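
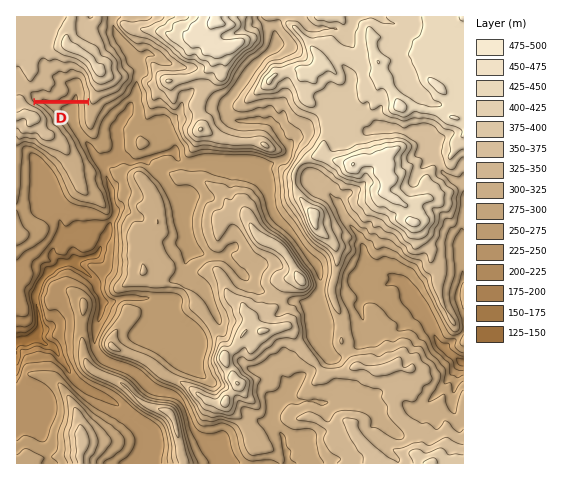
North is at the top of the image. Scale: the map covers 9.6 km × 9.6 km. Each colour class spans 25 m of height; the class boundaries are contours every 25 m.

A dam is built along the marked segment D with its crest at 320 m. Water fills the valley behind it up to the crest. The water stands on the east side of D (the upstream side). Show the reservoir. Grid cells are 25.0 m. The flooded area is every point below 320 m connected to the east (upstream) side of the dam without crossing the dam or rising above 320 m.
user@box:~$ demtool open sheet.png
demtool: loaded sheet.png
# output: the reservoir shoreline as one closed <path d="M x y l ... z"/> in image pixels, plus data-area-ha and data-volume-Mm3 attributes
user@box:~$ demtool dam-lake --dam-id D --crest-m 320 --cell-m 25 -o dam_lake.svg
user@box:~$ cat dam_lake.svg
<path d="M73 71l-5 3-7-1-5 4 2 10-6 8-9-3-8 1-3 3 2 3 54 1 0-10-2-3-2-11-3-3-8-2z" data-area-ha="44" data-volume-Mm3="7.78"/>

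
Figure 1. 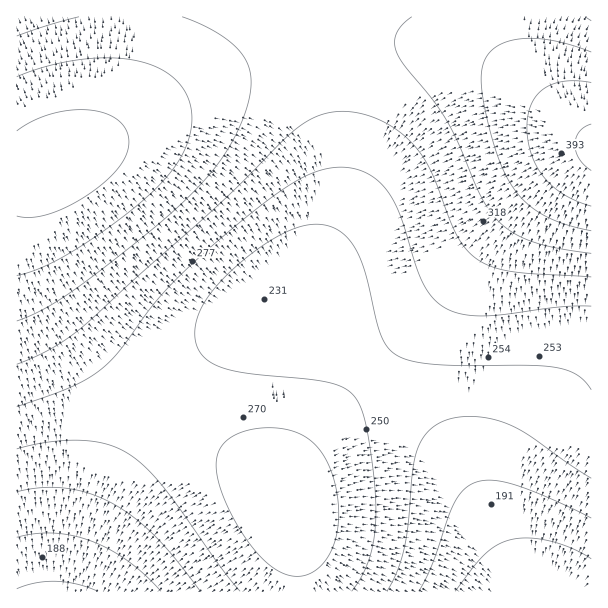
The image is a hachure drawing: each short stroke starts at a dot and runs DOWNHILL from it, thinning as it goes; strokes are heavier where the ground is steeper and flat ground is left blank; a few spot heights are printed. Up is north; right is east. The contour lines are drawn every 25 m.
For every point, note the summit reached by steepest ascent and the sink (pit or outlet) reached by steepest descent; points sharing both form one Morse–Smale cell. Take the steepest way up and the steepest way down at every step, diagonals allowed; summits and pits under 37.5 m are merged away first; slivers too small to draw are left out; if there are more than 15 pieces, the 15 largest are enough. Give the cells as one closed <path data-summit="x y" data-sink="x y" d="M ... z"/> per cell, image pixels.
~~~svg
<path data-summit="591 149" data-sink="537 591" d="M591 16l-279 1 4 39 14 58 7 47 0 33-9 39-10 25-23 41-10 7-7 1-30 15-29 20-16 13-45 47 7 8 17 12 72 46 28 24 4 8 8 25 4 38 1 29 293-1z"/><path data-summit="57 162" data-sink="537 591" d="M311 16l-295 1 0 154 11 1 23-7-12 12-6 14-2 16 1 26 7 27 20 39 26 34 47 49 27 22 16-20 45-42 29-20 30-15 7-1 10-7 12-20 21-46 9-39 0-33-5-32-16-73z"/><path data-summit="57 162" data-sink="54 591" d="M45 168l-29 5 1 419 56-1 9-40 18-50 30-58 27-38-26-23-47-49-26-34-16-32-10-27-2-33 4-21z"/><path data-summit="591 149" data-sink="54 591" d="M159 404l-7 6-22 33-22 42-26 66-9 40 224 1 1-29-3-29-5-21-8-21-28-24-36-22-47-31z"/>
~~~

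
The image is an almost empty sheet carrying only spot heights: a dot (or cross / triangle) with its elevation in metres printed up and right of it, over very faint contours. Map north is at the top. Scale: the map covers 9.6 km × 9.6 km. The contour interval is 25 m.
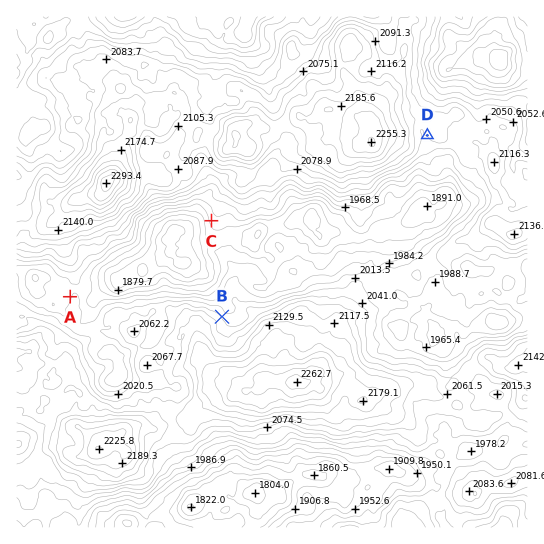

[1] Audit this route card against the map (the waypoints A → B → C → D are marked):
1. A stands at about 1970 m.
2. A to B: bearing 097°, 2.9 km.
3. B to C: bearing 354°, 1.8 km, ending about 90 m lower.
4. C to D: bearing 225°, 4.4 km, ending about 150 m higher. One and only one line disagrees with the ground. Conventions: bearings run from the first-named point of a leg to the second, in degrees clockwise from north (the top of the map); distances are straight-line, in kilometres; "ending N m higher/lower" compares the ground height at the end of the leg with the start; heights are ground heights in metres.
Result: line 4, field bearing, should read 68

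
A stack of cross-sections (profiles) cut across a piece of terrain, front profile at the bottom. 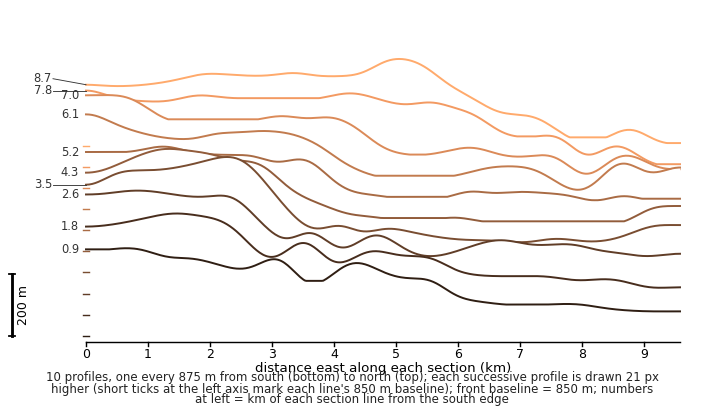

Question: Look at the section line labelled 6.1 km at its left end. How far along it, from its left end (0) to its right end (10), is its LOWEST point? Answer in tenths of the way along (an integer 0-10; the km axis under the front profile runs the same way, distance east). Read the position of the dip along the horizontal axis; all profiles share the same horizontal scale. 8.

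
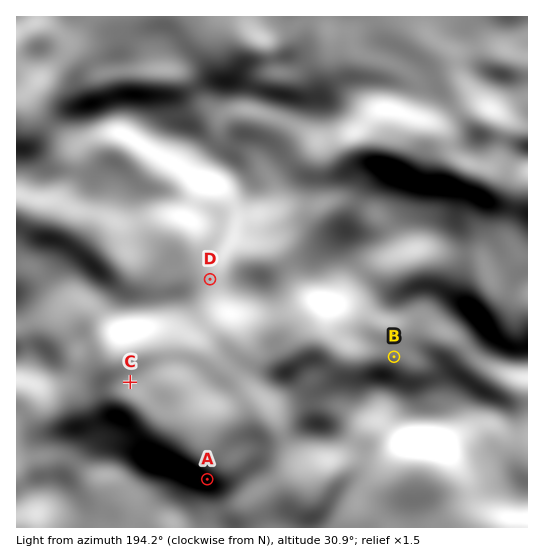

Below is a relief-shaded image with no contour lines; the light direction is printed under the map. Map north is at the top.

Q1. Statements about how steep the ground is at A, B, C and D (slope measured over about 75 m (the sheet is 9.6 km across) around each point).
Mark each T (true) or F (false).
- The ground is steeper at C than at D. F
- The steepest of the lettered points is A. T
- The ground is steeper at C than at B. F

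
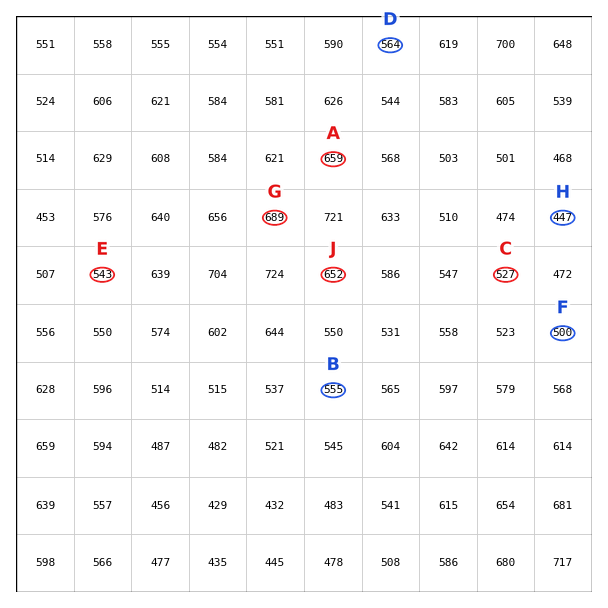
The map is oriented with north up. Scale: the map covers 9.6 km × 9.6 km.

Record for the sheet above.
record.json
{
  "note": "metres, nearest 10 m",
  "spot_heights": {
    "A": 660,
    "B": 550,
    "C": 530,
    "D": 560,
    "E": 540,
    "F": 500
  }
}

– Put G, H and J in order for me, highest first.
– G J H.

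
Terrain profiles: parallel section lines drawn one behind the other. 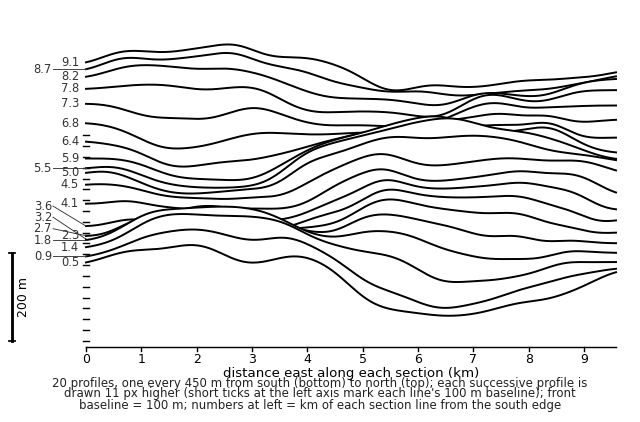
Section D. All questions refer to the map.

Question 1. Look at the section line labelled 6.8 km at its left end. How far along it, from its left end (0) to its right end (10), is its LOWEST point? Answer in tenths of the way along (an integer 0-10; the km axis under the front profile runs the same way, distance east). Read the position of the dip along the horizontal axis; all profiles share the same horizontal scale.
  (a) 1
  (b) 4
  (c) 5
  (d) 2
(d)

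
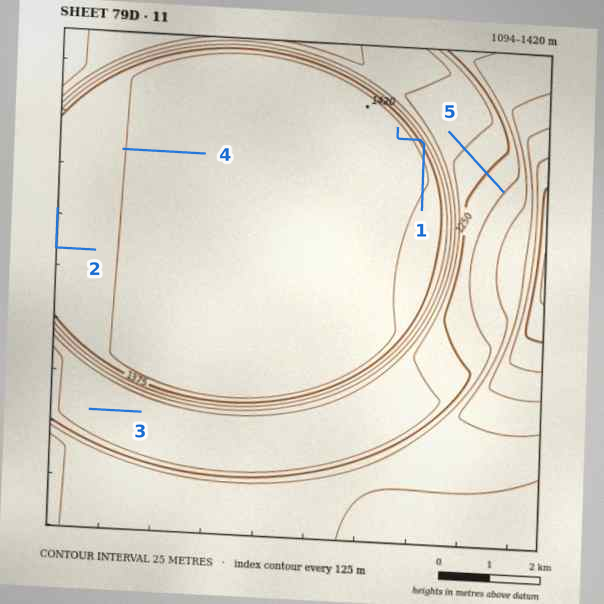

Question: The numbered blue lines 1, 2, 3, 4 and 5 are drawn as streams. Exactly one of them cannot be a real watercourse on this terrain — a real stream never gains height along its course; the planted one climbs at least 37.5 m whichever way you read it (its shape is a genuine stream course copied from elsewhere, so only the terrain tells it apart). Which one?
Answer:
1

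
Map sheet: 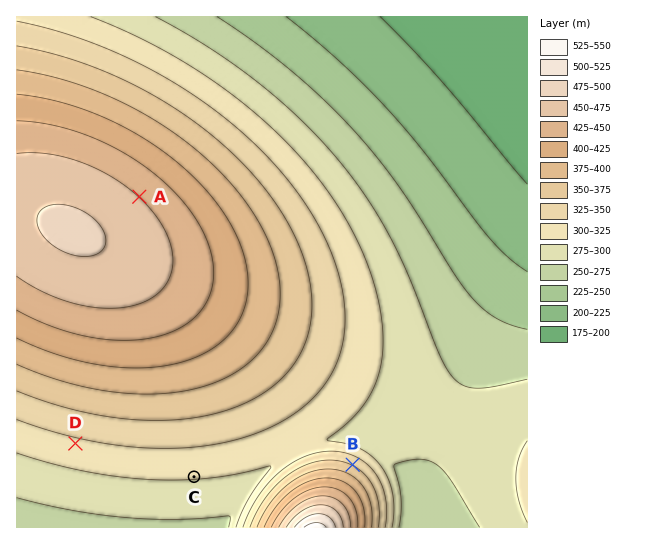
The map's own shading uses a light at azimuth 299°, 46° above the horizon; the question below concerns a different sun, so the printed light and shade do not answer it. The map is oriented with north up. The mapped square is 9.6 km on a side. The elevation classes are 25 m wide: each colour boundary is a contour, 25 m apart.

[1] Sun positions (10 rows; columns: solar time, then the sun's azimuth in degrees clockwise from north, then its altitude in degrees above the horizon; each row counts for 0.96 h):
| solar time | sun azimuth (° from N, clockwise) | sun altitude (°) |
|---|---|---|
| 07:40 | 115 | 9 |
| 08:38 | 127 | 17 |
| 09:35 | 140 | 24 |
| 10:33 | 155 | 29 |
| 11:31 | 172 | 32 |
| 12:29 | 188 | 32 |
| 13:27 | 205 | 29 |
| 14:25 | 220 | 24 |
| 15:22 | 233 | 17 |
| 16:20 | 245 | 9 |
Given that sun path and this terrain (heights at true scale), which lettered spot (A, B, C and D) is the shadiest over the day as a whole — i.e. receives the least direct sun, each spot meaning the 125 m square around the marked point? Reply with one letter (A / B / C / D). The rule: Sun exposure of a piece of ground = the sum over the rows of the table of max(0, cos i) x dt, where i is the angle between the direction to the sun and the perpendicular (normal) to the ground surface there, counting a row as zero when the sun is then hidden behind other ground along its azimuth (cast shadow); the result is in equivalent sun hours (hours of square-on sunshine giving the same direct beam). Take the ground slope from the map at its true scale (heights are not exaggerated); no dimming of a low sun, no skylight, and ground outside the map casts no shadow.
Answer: B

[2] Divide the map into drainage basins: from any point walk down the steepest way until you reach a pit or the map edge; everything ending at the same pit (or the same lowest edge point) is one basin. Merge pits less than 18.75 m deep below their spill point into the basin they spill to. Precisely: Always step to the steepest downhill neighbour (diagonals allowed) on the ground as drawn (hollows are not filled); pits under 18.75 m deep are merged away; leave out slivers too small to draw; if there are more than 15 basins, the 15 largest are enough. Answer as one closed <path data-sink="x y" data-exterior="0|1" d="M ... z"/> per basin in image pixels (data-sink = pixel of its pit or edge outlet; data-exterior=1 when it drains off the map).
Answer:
<path data-sink="527 17" data-exterior="1" d="M527 16l-510 0-1 198 19 2 24 8 231 124 88 44 149 64z"/><path data-sink="17 527" data-exterior="1" d="M27 215l-11 0 0 312 301 1-1-27-15-43-36-64-38-51-46-44-48-35-74-40z"/><path data-sink="409 527" data-exterior="1" d="M131 261l-2 1 2 2 35 23 29 24 36 35 30 39 34 54 14 34 8 30 1 25 210-1-1-71-149-64-111-56z"/>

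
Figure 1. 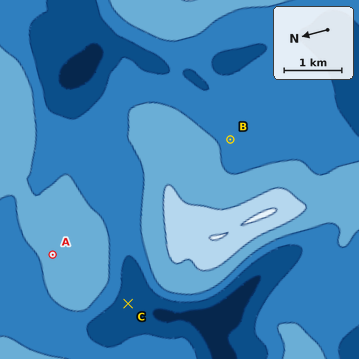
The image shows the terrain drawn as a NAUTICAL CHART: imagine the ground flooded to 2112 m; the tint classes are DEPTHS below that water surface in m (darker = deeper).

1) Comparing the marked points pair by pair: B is higher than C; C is lower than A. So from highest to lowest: A B C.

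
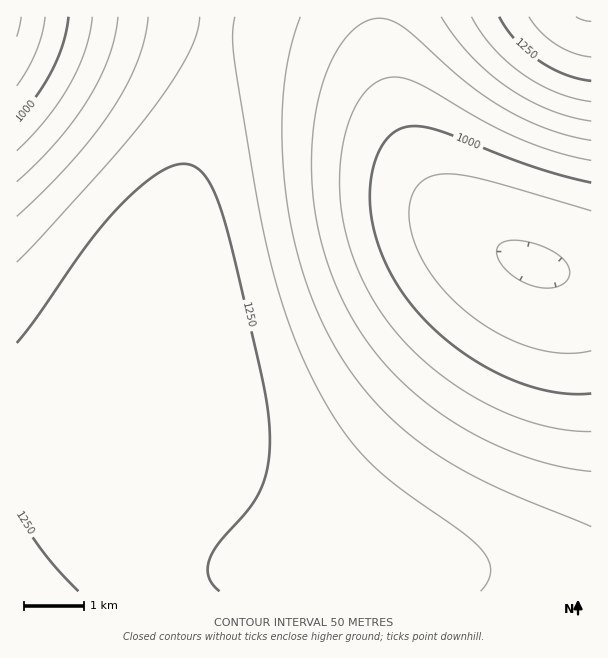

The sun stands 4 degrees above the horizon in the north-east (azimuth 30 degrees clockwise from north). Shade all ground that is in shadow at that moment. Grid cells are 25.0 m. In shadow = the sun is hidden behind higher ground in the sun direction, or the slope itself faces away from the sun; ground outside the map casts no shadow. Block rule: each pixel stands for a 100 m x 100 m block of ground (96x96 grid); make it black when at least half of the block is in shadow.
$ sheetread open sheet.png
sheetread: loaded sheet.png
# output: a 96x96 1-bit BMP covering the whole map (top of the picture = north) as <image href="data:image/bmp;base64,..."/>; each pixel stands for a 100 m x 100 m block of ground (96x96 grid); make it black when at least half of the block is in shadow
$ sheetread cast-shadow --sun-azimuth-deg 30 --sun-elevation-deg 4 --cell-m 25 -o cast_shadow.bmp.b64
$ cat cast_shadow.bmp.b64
<image width="96" height="96" href="data:image/bmp;base64,Qk2+BAAAAAAAAD4AAAAoAAAAYAAAAGAAAAABAAEAAAAAAIAEAAATCwAAEwsAAAIAAAAAAAAA////AAAAAAAAAAAAAAAAAAAAAAAAAAAAAAAAAAAAAAAAAAAAAAAAAAAAAAAAAAAAAAAAAAAAAAAAAAAAAAAAAAAAAAAAAAAAAAAAAAAAAAAAAAAAAAAAAAAAAAAAAAAAAAAAAAAAAAAAAAAAAAAAAAAAAAAAAAAAAAAAAAAAAAAAAAAAAAAAAAAAAAAAAAAAAAAAAAAAAAAAAAAAAAAAAAAAAAAAAAAAAAAAAAAAAAAAAAAAAAAAAAAAAAAAAAAAAAAAAAAAAAAAAAAAAAAAAAAAAAAAAAAAAAAAAAAAAAAAAAAAAAAAAAAAAAAAAAAAAAAAAAAAAAAAAAAAAAAAAAAAAAAAAAAAAAAAAAAAAAAAAAAAAAAAAAAAAAAAAAAAAAAAAAAAAAAAAAAAAAAAAAAAAAAAAAAAAAAAAAAAAAAAAAAAAAAAAAAAAAAAAAAAAAAAAAAAAAAAAAAAAAAAAAAAAAAAAAAAAAAAAAAAAAAAAAAAAAAAAAAAAAAAAAAAAAAAAAAAAAAAAAAAAAAAAAAAAAAAAAAAAAAAAAAAAAAAAAAAAAAAAAAAAAAAAAAAAAAAAAAAAAAAAAAAAAAAAAAAAAAAAAAAAAAAAAAAAAAAAAAAAAAAAAAAAAAAAAAAAAAAAAAAAAAAAAAAAAAAAAAAAAAAAAAAAAAAAAAAAAAAAAAAAAAAAAAAAAAAAAAAAAAAAAAAAAAAAAAAAAAAAAAAAAAAAAAAAAAAAAAAAAAAAAAAAAAAAAAAAAAAAAAAAAAAAAGAAAAAAAAAAAAAAAf4AAAAAAAAAAAAAB/+AAAAAAAAAAAAAD//gAAAAAAAAAAAAH//4AAAAAAAAAAAAH//8AAAAAAAAAAAAP///AAAAAAAAAAAAP///gAAAAAAAAAAAf///4AAAAAAAAAAAf///8AAAAAAAAAAAf///+AAAAAAAAAAA/////AAAAAAAAAAA/////wAAAAAAAAAA/////4AAAAAAAAAB/////8AAAAAAAAAB/////8AAAAAAAAAB/////8AAAAAAAAAB/////8AAAAAAAAAB/////8AAAAAAAAAB/////8AAAAAAAAAB/////8AAAAAAAAAB/////8AAAAAAAAAB/////8AAAAAAAAAB/////8AAAAAAAAAB/////8AAAAAAAAAB/////8AAAAAAAAAB/////8AAAAAAAAAB/////8AAAAAAAAAB/////8AAAAAAAAAB/////8AAAAAAAAAB/////8AAAAAAAAAB/////8AAAAAAAAAB/////8AAAAAAAAAA/////8AAAAAAAAAA/////8AAAAAAAAAA/////8AAAAAAAAAA/////8AAAAAAAAAA/////8AAAAAAAAAAf////8AAAAAAAAAAf////8AAAAAAAAAAf////8AAAAAAAAAAf////8AAAAAAAAAAP////8AAAAAAAAAAP////8AAAAAAAAAAP////8AAAAAAAAAAH////8AAAAAAAAAAH////4AAAAAAAAAAD////gAAAAAAAAAAD////A="/>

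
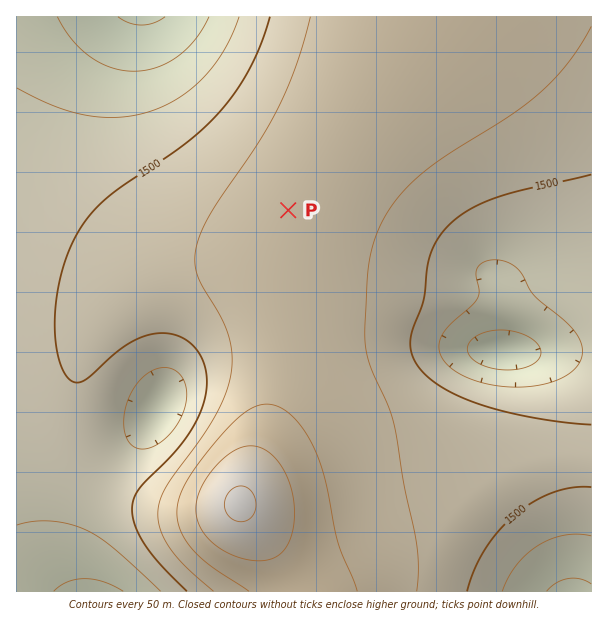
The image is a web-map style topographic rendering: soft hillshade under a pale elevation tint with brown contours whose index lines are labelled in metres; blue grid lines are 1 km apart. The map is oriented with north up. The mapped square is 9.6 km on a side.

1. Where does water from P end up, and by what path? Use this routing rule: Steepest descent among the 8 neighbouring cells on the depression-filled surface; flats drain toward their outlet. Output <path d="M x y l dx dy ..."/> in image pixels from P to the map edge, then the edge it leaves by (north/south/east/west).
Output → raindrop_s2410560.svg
<path d="M288 210l-126-126 0-12-1-1 0-20-2-1 0-11-1-1 0-8-2-1 0-8-1-1 0-3"/>
exit: north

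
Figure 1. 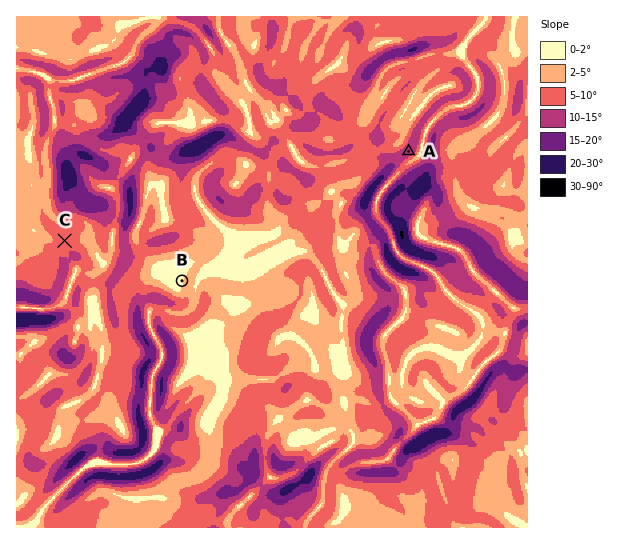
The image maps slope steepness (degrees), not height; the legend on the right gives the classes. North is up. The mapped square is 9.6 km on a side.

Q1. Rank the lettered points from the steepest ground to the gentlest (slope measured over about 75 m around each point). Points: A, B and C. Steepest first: A C B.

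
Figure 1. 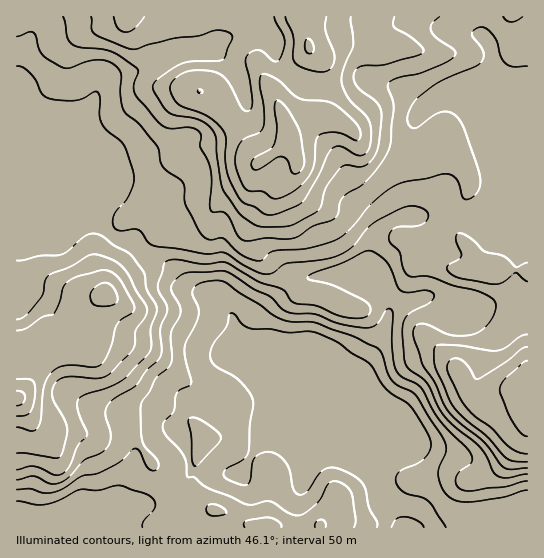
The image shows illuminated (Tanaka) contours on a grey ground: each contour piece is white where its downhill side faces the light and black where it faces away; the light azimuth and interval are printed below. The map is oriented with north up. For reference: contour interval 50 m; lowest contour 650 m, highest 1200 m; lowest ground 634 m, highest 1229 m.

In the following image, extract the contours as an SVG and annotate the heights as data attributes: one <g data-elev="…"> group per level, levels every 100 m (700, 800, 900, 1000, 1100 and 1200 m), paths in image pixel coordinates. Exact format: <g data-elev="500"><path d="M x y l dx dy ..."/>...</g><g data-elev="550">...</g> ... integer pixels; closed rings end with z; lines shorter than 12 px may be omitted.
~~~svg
<g data-elev="700"><path d="M377 527l0-5-8-15-6-22-8-8-16-8-9-1-7 2-5 5-11 16-6 4-4-1-3-4-4-19-4-8-7-7-8-4-9 1-8 5-2 5-2 16-3 5-8 0-10-4-5-3 0-4 2-4 16-9 6-6 2-31 3-18-2-10-9-12-8-7-19-10-5-8 2-12 14-19 4-13 4 0 9 11 8 4 19 0 19 4 18-2 10 2 20 9 14 11 19 11 16 25 25 18 15 23 5 11-1 9-5 8-7 5-15 6-5 4-2 5 1 7 8 8 17 4 7 4 17 26"/></g><g data-elev="800"><path d="M281 527l0-3-4-3-10-4-20 4-3 2 1 4"/><path d="M326 527l-1-5-4-2-5 2-1 5"/><path d="M210 515l13 0 3-2 0-2-6-5-10-2-3 2-1 4z"/><path d="M17 490l13-1 16 4 11-2 8-3 16-11 17-4 17-8 20-17 5 3 9 18 5 2 4-2 1-4-1-4-13-14-2-5-2-11 0-24 1-5 8-11 5-12 14-12 2-5 0-29 8-16 2-6-2-6-7-14-1-5 6-7 8-6 36-2 9 2 23 16 17 7 12 13 8 4 24 1 25 10 28 4 6-1 5-4 9-14 4 1 2 5-1 34 2 14 3 8 5 6 13 6 6 4 18 32 27 28 6 8 0 4-1 4-10 8-4 4-2 6 2 5 5 4 9 1 34-4 22-6"/></g><g data-elev="900"><path d="M17 470l17-4 23 9 5-1 5-4 4-7 7-17 9-11-9-25-1-7 1-4 8-5 21-6 15-7 25-26 4-8 0-20 6-17-2-7-9-14-2-16-10-15-6-5-13-7-16-11-6-1-7 1-17 15-7 4-21 2-24 4"/><path d="M17 66l6 2 7 5 6 8 6 13 7 4 12 2 14 0 8-2 11-6 4 0 2 6-1 16 2 8 5 8 18 15 10 30-1 10-4 10-15 20-1 11 6 5 19-1 4 3 6 9 6 4 52 8 17-2 32 19 7 3 7 0 5-2 13-9 37-4 17-5 12-8 13-16 7-6 28-15 12-3 12 4 3 3 0 4-4 6-9 3-18 1-5 3-3 5 1 7 10 11 2 13 4 8 5 3 19 0 23 8 25 6 15 8 3 7-2 9-6 10-8 6-9 4-20 0-25-11-5 0-4 1-3 4-1 6 9 28 12 19 9 21 6 9 10 11 25 19 18 24 8 3 17-1"/></g><g data-elev="1000"><path d="M17 427l14 4 4-1 3-3 3-8 3-34 5-9 6-7 6-2 8-2 25 2 8-4 8-14 7-24 4-6 12-7 1-6-17-29-8-6-10 0-21 5-9 5-6 6-3 15-6 12-12 3-16 11-9 2"/><path d="M527 347l-5 2-16 13-28 17-3 0-7-13-9-7-8 0-2 3-2 5 2 7 10 23 11 14 21 17 19 20 8 4 9 2"/><path d="M63 17l4 21 6 7 7 2 21 2 10 3 26 17 1 4-4 13 1 8 26 30 9 5 21-1 8 4 2 5-1 10 8 14 3 12 1 12-2 20 1 5 2 2 9 0 4 2 4 5 8 17 4 4 5 1 19-3 19 1 9-1 19-12 18-5 5-4 6-19 7-6 12-6 6-6 13-15 9-15 2-9 3-34-1-7-5-13 0-4 9-5 22-5 19-7 11-5 6-6-1-5-17-12-6-7 0-6 8-8"/><path d="M503 17l4 4 4 1 6-1 6-4"/></g><g data-elev="1100"><path d="M17 406l6-3 2-6-2-4-6-2"/><path d="M114 17l4 11 8 4 8-3 10-12"/><path d="M274 17l10 20 0 12-4 9-3 4-4-1-10-9-4-2-6 1-7 6 0 6 4 16 2 20 0 7-2 4-4 1-4-2-15-28-5-6-8-3-16-2-12 2-12 7-4 8 2 8 6 9 29 12 15 13 4 9-1 20 2 13 10 23 6 9 12 4 10 7 5 1 8-2 16-6 9-6 16-26 9-21 5-6 8-2 18 10 6-2 4-5 2-15-2-12-4-8-16-15-7-17 2-13 9-23-2-29"/></g><g data-elev="1200"><path d="M292 173l3 1 4-2 5-7-3-30-4-9-9-16-6-7-5-3-2 6 2 21-2 16-5 6-16 9-2 4-1 4 3 4 4 0 19-12 5-1 6 4z"/><path d="M307 53l4 0 3-3-1-7-4-4-3 1-1 5z"/></g>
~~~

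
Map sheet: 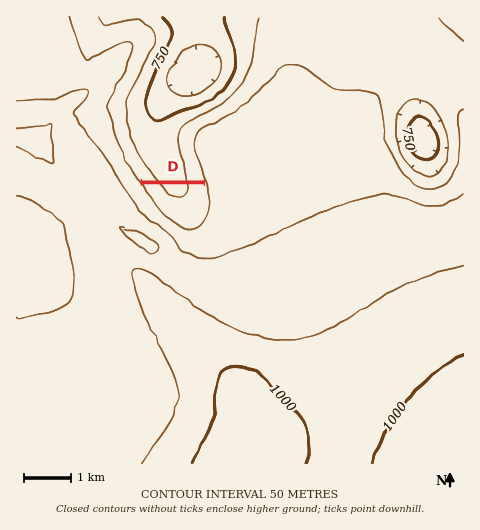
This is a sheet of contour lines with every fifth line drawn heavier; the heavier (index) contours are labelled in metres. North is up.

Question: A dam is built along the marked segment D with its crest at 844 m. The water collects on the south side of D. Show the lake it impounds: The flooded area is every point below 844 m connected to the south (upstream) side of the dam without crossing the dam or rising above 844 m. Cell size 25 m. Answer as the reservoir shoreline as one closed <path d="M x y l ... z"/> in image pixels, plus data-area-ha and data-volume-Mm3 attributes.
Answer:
<path d="M203 184l-59 1 14 21 11 12 12 7 11 1 8-5 5-8 1-21-1-6-2-2z" data-area-ha="85" data-volume-Mm3="20.58"/>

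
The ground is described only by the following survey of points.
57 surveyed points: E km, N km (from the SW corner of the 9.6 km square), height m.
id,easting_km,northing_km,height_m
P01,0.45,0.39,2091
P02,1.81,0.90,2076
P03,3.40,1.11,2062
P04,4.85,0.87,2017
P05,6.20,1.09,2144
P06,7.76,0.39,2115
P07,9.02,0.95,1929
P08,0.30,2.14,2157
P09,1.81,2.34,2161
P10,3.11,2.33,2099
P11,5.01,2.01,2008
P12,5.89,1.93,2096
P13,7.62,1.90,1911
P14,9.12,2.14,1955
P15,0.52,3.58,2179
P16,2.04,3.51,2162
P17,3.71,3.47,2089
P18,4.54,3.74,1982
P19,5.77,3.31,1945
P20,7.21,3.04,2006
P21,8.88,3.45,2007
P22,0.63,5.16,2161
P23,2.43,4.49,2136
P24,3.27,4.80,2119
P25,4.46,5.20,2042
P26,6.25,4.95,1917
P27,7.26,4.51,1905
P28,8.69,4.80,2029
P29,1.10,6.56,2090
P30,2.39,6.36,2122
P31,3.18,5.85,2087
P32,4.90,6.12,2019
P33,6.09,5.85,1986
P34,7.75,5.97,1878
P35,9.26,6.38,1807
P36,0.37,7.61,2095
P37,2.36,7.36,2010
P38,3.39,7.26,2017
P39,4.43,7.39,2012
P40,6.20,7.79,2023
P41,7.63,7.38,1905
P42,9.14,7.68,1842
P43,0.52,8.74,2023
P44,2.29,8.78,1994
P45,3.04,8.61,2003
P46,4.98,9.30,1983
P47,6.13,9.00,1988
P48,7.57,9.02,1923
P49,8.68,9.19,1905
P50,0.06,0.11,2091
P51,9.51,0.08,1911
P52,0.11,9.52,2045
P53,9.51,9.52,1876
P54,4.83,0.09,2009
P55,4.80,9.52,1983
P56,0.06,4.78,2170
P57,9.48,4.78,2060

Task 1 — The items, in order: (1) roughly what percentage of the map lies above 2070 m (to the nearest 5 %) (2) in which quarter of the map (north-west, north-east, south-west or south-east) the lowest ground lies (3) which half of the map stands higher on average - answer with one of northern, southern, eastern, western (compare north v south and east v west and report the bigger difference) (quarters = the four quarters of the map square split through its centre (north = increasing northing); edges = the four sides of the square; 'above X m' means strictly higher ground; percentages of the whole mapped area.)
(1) About 35 % of the map lies above 2070 m.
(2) The lowest point lies in the north-east quarter of the map.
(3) Taken as a whole, the western half is higher than the eastern.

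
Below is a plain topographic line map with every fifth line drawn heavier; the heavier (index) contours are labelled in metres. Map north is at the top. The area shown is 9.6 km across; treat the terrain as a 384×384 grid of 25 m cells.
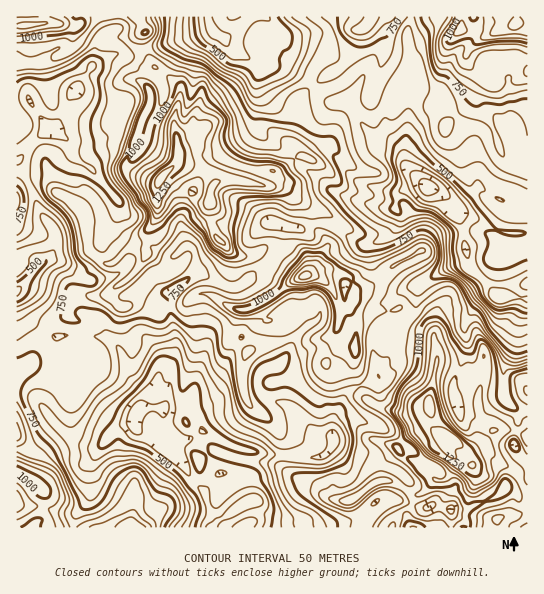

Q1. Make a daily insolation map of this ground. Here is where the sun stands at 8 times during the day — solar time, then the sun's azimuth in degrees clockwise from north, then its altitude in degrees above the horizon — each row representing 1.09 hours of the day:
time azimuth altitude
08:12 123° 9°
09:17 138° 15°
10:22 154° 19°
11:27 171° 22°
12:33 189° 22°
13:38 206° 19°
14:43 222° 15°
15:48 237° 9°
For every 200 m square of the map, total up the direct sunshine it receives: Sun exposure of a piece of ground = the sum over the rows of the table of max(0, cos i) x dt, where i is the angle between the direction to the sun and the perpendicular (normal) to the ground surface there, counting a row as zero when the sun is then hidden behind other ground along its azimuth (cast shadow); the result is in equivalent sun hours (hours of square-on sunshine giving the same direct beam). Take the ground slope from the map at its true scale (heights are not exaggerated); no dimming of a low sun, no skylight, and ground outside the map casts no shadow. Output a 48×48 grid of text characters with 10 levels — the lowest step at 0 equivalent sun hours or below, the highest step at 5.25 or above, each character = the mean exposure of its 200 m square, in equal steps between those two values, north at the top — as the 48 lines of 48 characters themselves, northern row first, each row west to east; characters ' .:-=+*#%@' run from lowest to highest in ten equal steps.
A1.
..:-::=*%%#*:-+=--:-=-.:=*#***=::+***++-:::-==++
@@@@@%##+-==++=-::.::.:::-+==+**###*+++-:++==*+*
@%%%#*#++*#@#=.     .::--:----+%%%*+-++=#@#@@@@@
+**=+%%%*=+=:        ::--:::--=*#*++==+*%+*#**+*
*#*%@#++=:::-.        :-::::--=+*++++=+#%**++++=
@@@###+-::..-=.      ...  .:-=+*+=++=++%%%#==+++
*#*++=++=+**..-. ....:    .-+***-=+====*####*+*%
-++=-:-==+=+-.:: :.::: ..:-=+++=-++=+=-=+**#@%%%
::++-::----:-..: . .::  :-==--:-++++++=--+**#%#*
-:+#+=----:--::....:-:   .--:.:=+++***+--+**++++
+========---:--.--+*=:..  .:..:-=++***+==+**+=-=
*=  :====-----=--++=:   .....:---=+**+***++++==+
*-..:-===---::=--+=:     ...:==---=++*###*+++=+*
=---:-++=:.  .:+=-:.     .==::=-:.:=+##%#*****=-
:==-...-++-.  +#*=.    ::.:+#=-*=----+#%#****##+
:=-...  +%#+-+%##+-++=:.-=--+#+=*##+:::-**++*##%
:=*=. :::*@#*##*--=#%@@@@*=---++--=-..  :=+-=+++
+=#@#=-:::*%#*#%*=+-=#@@@%#=:.::--:.    .-++=--=
*=+%%*=--:-+*@%%*%%*+***#%%#*-..        ..-++===
+=:+#*==-:..+%*#%#=+++-::-++-=-.         ..:+#%%
#*=-++===::=#*##%%=.--.       :=-.     :---=----
%#*+=+=--:-=+##++#@#-. :::   :::.     .-=-:::::-
=+*=+##-.-*+**=-=*@@%=+=:..  ..     :+#+-:..-==+
=+:..=*%#*-+%+:=++*%%%*=:.  ::    :+%%%+...:=+++
#-::.:=+=:=#++#*:.=++=-:::+#+-+-::+###=    .-==:
=----:  :*#=+*+.    .   :@@@@*-:-=++-..  ..::---
 ..:=+**#=-=+-::+#+    -%%#*##==++=:  . :-:.   :
 ..-=+*%%#*#+=+###%%++%%*+++=+=++=---:..-=:     
:--=++==*%@%%##%###*%@#+=+==-=++====-.  :- .. . 
:-=******#**%%%%#**=*###**+:.-*====---:::.. .   
::-=-:::-**=*%%#**++=:=*##++++=------==-:       
:--====--=++*%#***+#+=*##*+=-=++--=--==--: ::   
-====+++==+*#**+#***++##+=+===+*=-=---==+-.-=.  
=++====+++*#*==+****+++::=+**++#+-=-..-++---=:. 
+**+=-=*####*==+*+**+===+++*%###=.... .==---+-=-
=+++-=+###%#++=+++++*+-+##**%@#+: .:: .--:--=-=+
:-=++*****#*=====+==**-:-=*#*#*#%+::=-=-:.:-:.:+
::-=+**++++-::::-+++*%#=-=+###*+*#%#**+=: .-...:
-:::=++++-:.:--+++*##%@#+==+#*#+..:*#*+:   .:::.
+-..:-=-:.  :--==:-*%%%%*+=---++=:  #%*=-. .-##=
=:.:::-:     .:-.--.-+*###++-.:-+**=-#%#+*::--.+
   .:-:.      ..--+*=-::..     ---+%*:%@@+-:=-:-
:   :....   .  .:+++**#*=.     :-::=##:=%@#+-#+-
#=:::...:::::. .:+-:-=++++=:......=-:**=#%%%%##=
#*+=-...:---:  ..--=*#%#**+=:.  -@@@+:#@#*@@#:-=
+*#**-  ::-=-.:-:-=*#+-+*#%%%#+#%+-:-#*+###=  .:
..:=+:  .. ::-**++**-:--=*#%%@@@+:....   --.  :-
.-=-:.  ..:..+##***-+*=-==+++*+==:-+:  :..==++##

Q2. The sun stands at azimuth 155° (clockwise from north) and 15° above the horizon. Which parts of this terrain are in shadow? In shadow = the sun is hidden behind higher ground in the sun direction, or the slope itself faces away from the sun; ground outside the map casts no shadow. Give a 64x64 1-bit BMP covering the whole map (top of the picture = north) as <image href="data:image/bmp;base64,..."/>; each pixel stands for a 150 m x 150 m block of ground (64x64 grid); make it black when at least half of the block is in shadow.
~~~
<image width="64" height="64" href="data:image/bmp;base64,Qk0+AgAAAAAAAD4AAAAoAAAAQAAAAEAAAAABAAEAAAAAAAACAAATCwAAEwsAAAIAAAAAAAAA////AAAAAACB6QACAAzjAOH+ABAADvsw4fwADwAP+3yA+AACAAeAfAD8IAAD4AAcAPwwAAHwQAAA/jAAB/4AAHj/MAB//AAA8P/gA//wAADgf8AP/+BAAgB/hAAH4QCAAD8AAAPfAcAAPgAAAZ4DgQAYAAAAHAeBAAAAAAABgwYAAAAAAAPABAAAAAAAB/AAAAAAAAAf8AAAAAAAAAfwAAAAAAAAB/AHAAAAAAAH8AcAAAAADAfwxwAAAAAAB/DvAAAACAAD8f8AAAAADgPx/wAAAAAPAfndgAAAAAcAeN3wAAAIAgBw//gAGD4AAXh++GAe/4AA/Hz/+A//wAD/8H58Bw/wAF/gPwYAA/jsD8AeAAAA//8GgAgAAAD+f8AAAQAABv4/8AAAAAAD/w/wAAAHAAH+D/AAAAeAAfAP/sAAB4ABwB/8AAAGAAAAH/gAAAADAAAH+AAPAAMAAAfwABzAwQMAAeAAAAPgPAAAgAAAG/B/wAAAAAAf8B/EAAAAIB/wH4AAAAA4H/AfAAAAABAf8A9wAAAAAA/0D+AAAAAAD/WPwAAAAABPd4+AAAAAAE/2BwAAAAAAB34H4AAAAAAA/wfwAAAAAD//9/AAAAAAPx/78AAAAAAGf/D4AAAAAAB/4DgAAAAAAD/gEAAYAAAAH4AAABwAAAEPAAAAHgL8AAAAAGAPQA=="/>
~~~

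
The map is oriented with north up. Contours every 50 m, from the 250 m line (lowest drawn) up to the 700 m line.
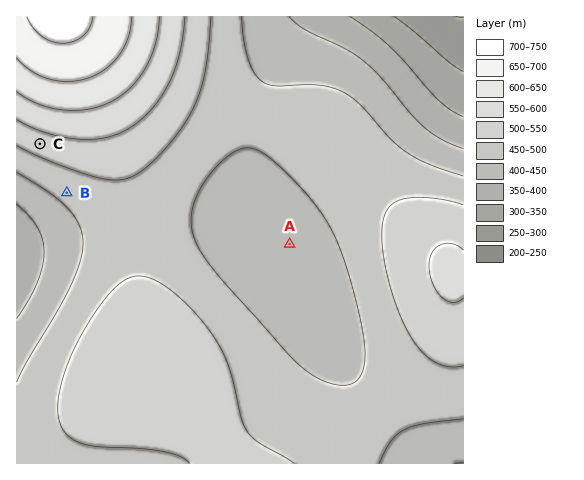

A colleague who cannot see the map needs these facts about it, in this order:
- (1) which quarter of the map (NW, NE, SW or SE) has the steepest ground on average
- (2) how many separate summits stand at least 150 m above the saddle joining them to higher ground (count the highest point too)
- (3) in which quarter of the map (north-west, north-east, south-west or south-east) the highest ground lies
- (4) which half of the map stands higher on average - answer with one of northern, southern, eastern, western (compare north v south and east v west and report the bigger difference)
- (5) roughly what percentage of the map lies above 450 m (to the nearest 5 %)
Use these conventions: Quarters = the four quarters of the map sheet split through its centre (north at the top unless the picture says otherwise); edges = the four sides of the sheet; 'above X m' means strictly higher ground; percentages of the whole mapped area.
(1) Slopes are steepest in the north-west quarter.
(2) There is 1 summit with 150 m or more of prominence.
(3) The highest ground is in the north-west quarter.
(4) On average the western half of the map is the higher ground.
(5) Roughly 70 % of the ground is higher than 450 m.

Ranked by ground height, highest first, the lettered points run C B A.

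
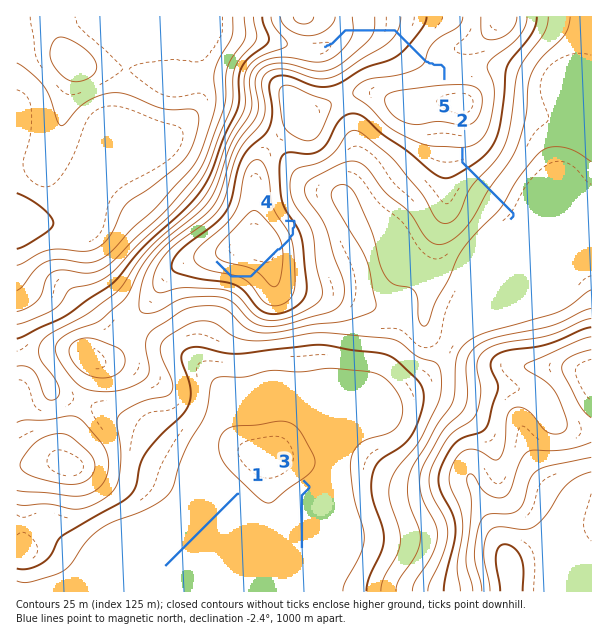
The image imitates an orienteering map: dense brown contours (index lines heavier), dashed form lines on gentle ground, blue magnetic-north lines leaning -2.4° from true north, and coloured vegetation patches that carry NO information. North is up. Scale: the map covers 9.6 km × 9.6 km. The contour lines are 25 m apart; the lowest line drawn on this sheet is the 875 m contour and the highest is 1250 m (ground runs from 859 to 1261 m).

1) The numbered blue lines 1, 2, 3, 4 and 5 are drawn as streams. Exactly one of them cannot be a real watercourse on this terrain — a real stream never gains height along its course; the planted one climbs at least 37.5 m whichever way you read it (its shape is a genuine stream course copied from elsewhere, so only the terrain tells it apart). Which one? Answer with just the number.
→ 4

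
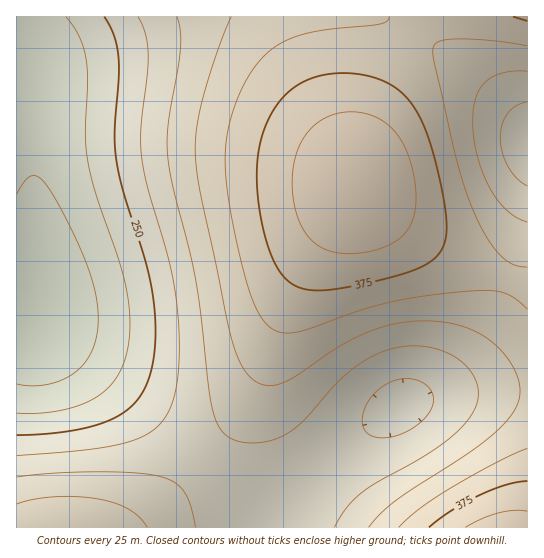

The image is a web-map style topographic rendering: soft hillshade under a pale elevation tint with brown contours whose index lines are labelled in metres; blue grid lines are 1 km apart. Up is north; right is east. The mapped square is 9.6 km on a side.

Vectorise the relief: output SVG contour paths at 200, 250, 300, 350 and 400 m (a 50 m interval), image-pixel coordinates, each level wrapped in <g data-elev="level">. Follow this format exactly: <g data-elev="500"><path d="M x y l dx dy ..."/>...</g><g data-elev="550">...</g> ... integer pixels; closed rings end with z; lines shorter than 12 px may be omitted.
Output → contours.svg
<g data-elev="200"><path d="M17 194l8-13 8-5 8 3 9 11 20 37 17 38 8 28 3 25-1 16-4 15-7 12-10 10-13 8-14 5-16 2-16-2"/></g><g data-elev="250"><path d="M104 17l10 18 4 22 1 21-4 56 2 32 7 29 22 68 7 35 3 36-4 32-5 17-8 15-10 11-15 9-17 7-23 5-28 4-29 1"/></g><g data-elev="300"><path d="M195 527l-4-21-6-13-10-10-13-6-24-4-39-1-45 1-37 4"/><path d="M527 186l-10-8-8-11-7-14-2-15 2-13 5-11 9-8 11-4"/><path d="M177 17l3 13 1 17-13 78-1 17 1 17 5 27 23 95 15 123 5 17 6 10 11 8 14 4 19-1 16-6 20-14 33-37 18-16 22-14 23-8 25-1 24 7 11 6 8 7 6 8 5 9 1 12-2 11-6 11-10 12-13 12-17 11-53 30-15 10-15 15-13 20"/></g><g data-elev="350"><path d="M527 448l-32 15-48 27-28 19-20 18"/><path d="M527 267l-14-3-12-8-14-18-12-24-10-25-9-30-23-108 1-5 3-3 6-3 10-1 36 1 38 6"/><path d="M389 17l-2 4-6 3-63 7-19 4-14 6-14 9-10 10-11 14-9 17-8 21-5 21-3 20 1 21 4 32 8 41 9 38 9 22 7 12 7 8 8 5 9 1 19-3 49-18 31-9 29-6 40-5 28-2 18 2 13 6 13 11"/></g><g data-elev="400"><path d="M527 511l-13-1-16 3-16 6-17 8"/><path d="M337 253l13 1 15-2 14-3 12-5 10-7 6-7 5-8 3-11 1-16-2-17-4-18-7-16-8-12-9-9-11-6-13-4-12-1-12 1-11 4-10 6-8 8-7 10-5 10-3 14-2 14 1 16 3 16 5 14 6 10 8 9 10 5z"/></g>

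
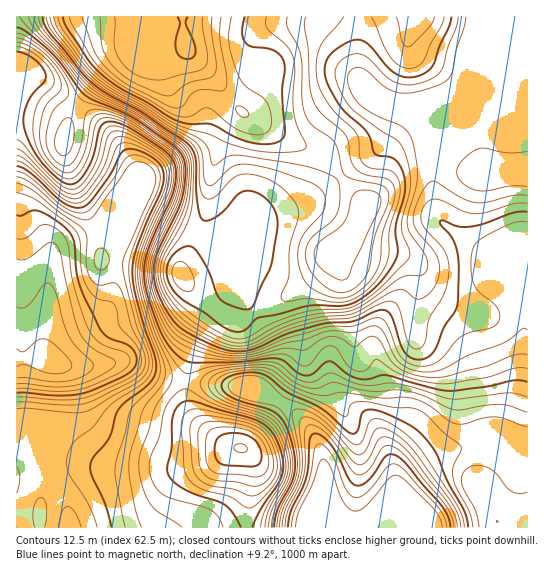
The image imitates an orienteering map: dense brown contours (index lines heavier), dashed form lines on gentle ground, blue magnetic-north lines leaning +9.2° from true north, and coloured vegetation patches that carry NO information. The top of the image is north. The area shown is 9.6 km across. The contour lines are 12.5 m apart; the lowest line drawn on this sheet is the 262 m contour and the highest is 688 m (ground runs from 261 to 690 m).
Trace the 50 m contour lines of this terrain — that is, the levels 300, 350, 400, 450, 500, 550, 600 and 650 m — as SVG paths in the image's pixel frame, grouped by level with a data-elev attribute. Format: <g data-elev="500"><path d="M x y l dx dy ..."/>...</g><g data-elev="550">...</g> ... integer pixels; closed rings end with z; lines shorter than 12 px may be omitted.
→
<g data-elev="300"><path d="M291 527l3-16 15-32 6-30 2-4 2-1 6 2 6 8 14 33 6 9 6 2 6-3 10-9 14-19 4-3 6 0 8 6 33 37 7 11 2 9"/><path d="M17 239l9-1 13-12 4-1 10 2 9 6 6 10 5 40 16 47 10 12 8 5 18 5 4 4 1 5-3 6-7 6-26 12-13 4-23 2-41-3"/></g><g data-elev="350"><path d="M58 527l4-15 3-4 2-1 4 1 4 5 6 14"/><path d="M279 527l4-17 13-25 3-14 0-20-7-37 2-4 4-1 12 3 12 7 11 10 17 21 7 4 4 1 4-3 8-19 5-5 8 1 12 7 16 15 36 49 8 14 3 13"/><path d="M17 466l3 12-3 15"/><path d="M99 270l6-1 4-8-2-8-6-5-4 2-3 8 1 8z"/><path d="M17 177l14 6 34 28 12 7 9 2 4-1 4-4 32-46 6-6 7-1 9 3 6 6 2 8-3 12-28 63-2 9 1 14 12 45 12 35 1 9-3 8-12 10-40 24-9 4-12 1-43-5-13 1"/></g><g data-elev="400"><path d="M268 527l4-18 14-24 4-11 0-13-3-18-8-16-9-9-11-5-33-11-14-9-3-6 0-5 3-5 7-4 23-5 23 0 9 3 21 16 20 8 11 1 16-4 40 6 27 0 17 6 21 16 8 4 8 0 20-6 12-1 10 2 22 8"/><path d="M527 492l-8 2-8-3-5-4-11-14-8-6-10-2-10 3-5 7 0 8 3 8 10 19 4 17"/><path d="M17 155l10 6 34 32 12 6 9-3 9-10 13-20 8-24 6-5 12 2 21 11 11 8 6 9 1 10-2 12-23 53-6 25 0 14 3 16 10 33 12 31 2 12-3 12-15 18-5 8-13 47 0 12 2 15 4 24 6 18"/></g><g data-elev="450"><path d="M246 507l5 1 7-5 15-16 6-10 1-8 0-10-8-21-9-11-13-6-48-12-8 0-5 1-6 7-2 9 3 40 3 11 5 6 7 5 31 9z"/><path d="M17 47l10 3 11 7 10 9 6 11 0 5-1 4-12 12-4 8-3 12-1 13 2 12 6 12 8 11 10 9 6 3 5 1 5-2 4-4 10-18 7-30 3-5 6-2 12 1 16 8 32 22 10 10 3 14-2 17-5 13-20 46-4 13-1 12 3 20 13 33 8 14 11 9 17 6 29 4 18-1 29-5 9 0 6 2 10 8 6 2 6-3 12-15 8-2 7 4 10 16 7 5 6 1 5-2 8-10 3-1 17 12 11 5 17 5 19 3 45-6 29-10 12 1"/></g><g data-elev="500"><path d="M240 466l14 0 6-3 2-8-4-11-6-6-9-4-13-1-9 3-4 3-2 6 0 8 2 7 6 5z"/><path d="M17 27l10 5 24 21 11 12 17 24 7 7 49 23 37 26 9 9 3 7 1 8-2 25-5 16-22 47-2 12 1 13 8 23 14 19 14 11 28 13 16 3 15-1 44-18 31-9 28-2 22-10 8-1 5 1 3 5 10 29 5 9 9 5 11-1 5-4 5-5 7-20 12-18 3-9 1-35-2-16-4-12-12-14-1-4 5 0 13 5 11 1 14-3 30-11 14-1"/></g><g data-elev="550"><path d="M38 17l3 8 5 8 44 51 16 11 37 20 38 26 8 9 3 7 2 9-2 43-8 21-19 31-2 9 1 11 9 16 14 14 33 22 11 5 8 1 10-2 22-13 30-11 16-3 28-1 10-3 23-16 30-31 2-8-7-16-2-8 1-9 7-23 2-12-2-14-4-17-8-12-19-11-29-23-11-21-3-8 0-7 3-6 5-5 8-4 7-1 9 3 19 19 11 7 14 2 18-5 8-5 5-6 6-22 9-21 1-9"/></g><g data-elev="600"><path d="M54 17l1 6 5 8 24 34 10 10 22 16 29 16 26 18 30 15 6 7 6 18 2 0 14-9 13-1 64 11 17 6 13 6 2 4 2 9 0 12-3 10-6 9-21 17-4 8-1 10 5 13 11 13 13 8 12 1 12-7 10-12 6-35 13-33 2-11-3-5-4-4-27-5-10-5-3-4-4-21-4-8-5-6-15-9-7-8-5-18-1-46-4-10-10-18 0-10"/></g><g data-elev="650"><path d="M242 117l5 0 1-4-5-6-6-1-1 5z"/><path d="M82 17l13 36 13 17 22 16 37 20 10 2 6-2 7-11 7-4 8-2 16 2 4-2 2-14-7-38 1-20"/></g>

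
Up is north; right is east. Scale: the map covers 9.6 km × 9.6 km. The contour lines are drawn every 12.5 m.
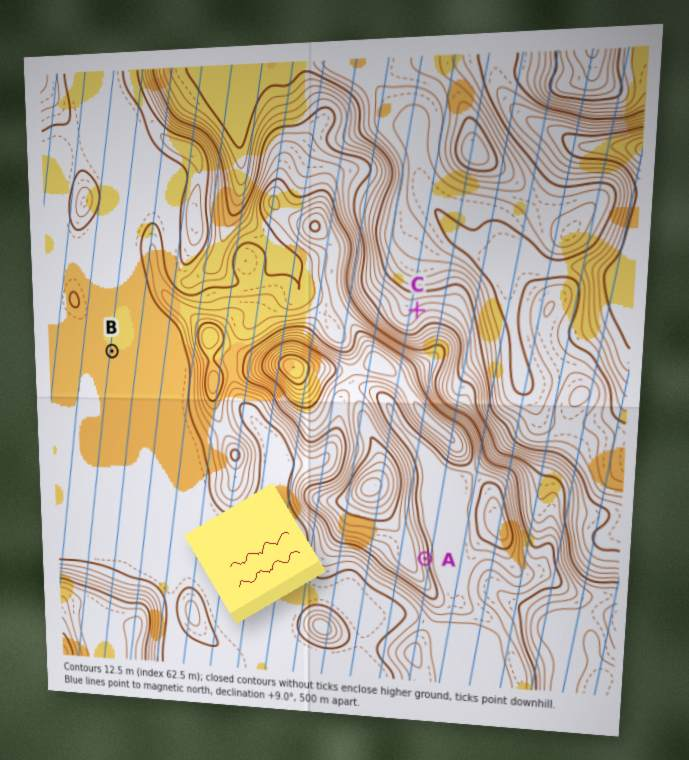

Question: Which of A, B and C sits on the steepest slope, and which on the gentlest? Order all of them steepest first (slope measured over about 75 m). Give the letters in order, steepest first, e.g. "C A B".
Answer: A C B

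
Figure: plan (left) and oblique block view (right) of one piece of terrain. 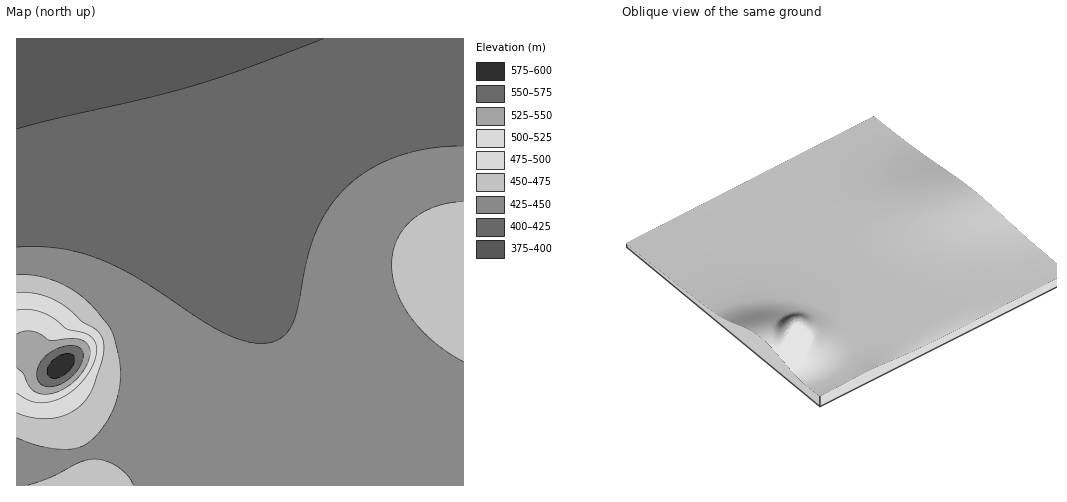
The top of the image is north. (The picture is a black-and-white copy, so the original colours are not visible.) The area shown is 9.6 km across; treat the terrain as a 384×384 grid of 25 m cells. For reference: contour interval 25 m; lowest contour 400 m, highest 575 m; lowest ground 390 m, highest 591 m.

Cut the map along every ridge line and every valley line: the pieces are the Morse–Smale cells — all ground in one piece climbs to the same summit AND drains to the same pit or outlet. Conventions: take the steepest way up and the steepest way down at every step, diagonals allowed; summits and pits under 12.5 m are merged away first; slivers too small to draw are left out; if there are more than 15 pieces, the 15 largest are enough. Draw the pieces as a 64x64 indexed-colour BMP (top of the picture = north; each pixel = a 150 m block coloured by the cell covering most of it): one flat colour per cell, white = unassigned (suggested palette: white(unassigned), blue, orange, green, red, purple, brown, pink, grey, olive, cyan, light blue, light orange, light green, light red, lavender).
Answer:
<image width="64" height="64" href="data:image/bmp;base64,Qk12CAAAAAAAAHYAAAAoAAAAQAAAAEAAAAABAAQAAAAAAAAIAAATCwAAEwsAABAAAAAAAAAA////ALR3HwAOf/8ALKAsACgn1gC9Z5QAS1aMAMJ34wB/f38AIr28AM++FwDox64AeLv/AIrfmACWmP8A1bDFABERERERERERERERERERERERERESIiIiIiIiIiIiIiIiERERERERERERERERERERERERERIiIiIiIiIiIiIiIiIREREREREREREREREREREREREREiIiIiIiIiIiIiIiIhERERERERERERERERERERERERESIiIiIiIiIiIiIiIiERERERERERERERERERERERERERIiIiIiIiIiIiIiIiIRERERERERERERERERERERERERESIiIiIiIiIiIiIiIhERERERERERERERERERERERERERIiIiIiIiIiIiIiIiEREREREREREREREREREREREREREiIiIiIiIiIiIiIiIRERERERERERERERERERERERERESIiIiIiIiIiIiIiIhERERERERERERERERERERERERERIiIiIiIiIiIiIiIiEREREREREREREREREREREREREREiIiIiIiIiIiIiIiIRERERERERERERERERERERERERESIiIiIiIiIiIiIiIhERERERERERERERERERERERERERIiIiIiIiIiIiIiIiEREREREREREREREREREREREREREiIiIiIiIiIiIiIiIREREREREREREREREREREREREREiIiIiIiIiIiIiIiIhERERERERERERERERERERERERESIiIiIiIiIiIiIiIiERERERERERERERERERERERERERIiIiIiIiIiIiIiIiIREREREREREREREREREREREREREiIiIiIiIiIiIiIiIhEREREREREREREREREREREREREiIiIiIiIiIiIiIiIiERERERERERERERERERERERERESIiIiIiIiIiIiIiIiIRERERERERERERERERERERERESIiIiIiIiIiIiIiIiIhERERERERERERERERERERERERIiIiIiIiIiIiIiIiIiERERERERERERERERERERERERIiIiIiIiIiIiIiIiIiIREREREREREREREREREREREREiIiIiIiIiIiIiIiIiIhERERERERERERERERERERERESIiIiIiIiIiIiIiIiIiERERERERERERERERERERERESIiIiIiIiIiIiIiIiIiIRERERERERERERERERERERERIiIiIiIiIiIiIiIiIiIhERERERERERERERERERERERIiIiIiIiIiIiIiIiIiIiEREREREREREREREREREREREiIiIiIiIiIiIiIiIiIiIREREREREREREREREREREREiIiIiIiIiIiIiIiIiIiIhERERERERERERERERERERESIiIiIiIiIiIiIiIiIiIiERERERERERERERERERERERIiIiIiIiIiIiIiIiIiIiIRERERERERERERERERERERIiIiIiIiIiIiIiIiIiIiIhEREREREREREREREREREREiIiIiIiIiIiIiIiIiIiIiEREREREREREREREREREREiIiIiIiIiIiIiIiIiIiIiIRERERERERERERERERERESIiIiIiIiIiIiIiIiIiIiIhERERERERERERERERERERIiIiIiIiIiIiIiIiIiIiIiEREREREREREREREREREREiIiIiIiIiIiIiIiIiIiIiIREREREREREREREREREREiIiIiIiIiIiIiIiIiIiIiIhERERERERERERERERERESIiIiIiIiIiIiIiIiIiIiIiERERERERERERERERERERIiIiIiIiIiIiIiIiIiIiIiIRERERERERERERERERERIiIiIiIiIiIiIiIiIiIiIiIhEREREREREREREREREREiIiIiIiIiIiIiIiIiIiIiIiERERERERERERERERERESIiIiIiIiIiIiIiIiIiIiIiIRERERERERERERERERESIiIiIiIiIiIiIiIiIiIiIiIhERERERERERERERERERIiIiIiIiIiIiIiIiIiIiIiIiEREREREREREREREREREiIiIiIiIiIiIiIiIiIiIiIiIRERERERERERERERERESIiIiIiIiIiIiIiIiIiIiIiIhERERERERERERERERESIiIiIiIiIiIiIiIiIiIiIiIiERERERERERERERERERIiIiIiIiIiIiIiIiIiIiIiIiIREREREREREREREREREiIiIiIiIiIiIiIiIiIiIiIiIhERERERERERERERERESIiIiIiIiIiIiIiIiIiIiIiIiERERERERERERERERESIiIiIiIiIiIiIiIiIiIiIiIiIRERERERERERERERERIiIiIiIiIiIiIiIiIiIiIiIiIhEREREREREREREREREiIiIiIiIiIiIiIiIiIiIiIiIiERERERERERERERERESIiIiIiIiIiIiIiIiIiIiIiIiIRERERERERERERERESIiIiIiIiIiIiIiIiIiIiIiIiIhERERERERERERERERIiIiIiIiIiIiIiIiIiIiIiIiIiEREREREREREREREREiIiIiIiIiIiIiIiIiIiIiIiIiIREREREREREREREREiIiIiIiIiIiIiIiIiIiIiIiIiIhERERERERERERERESIiIiIiIiIiIiIiIiIiIiIiIiIiERERERERERERERERIiIiIiIiIiIiIiIiIiIiIiIiIiIRERERERERERERERIiIiIiIiIiIiIiIiIiIiIiIiIiIhEREREREREREREREiIiIiIiIiIiIiIiIiIiIiIiIiIi"/>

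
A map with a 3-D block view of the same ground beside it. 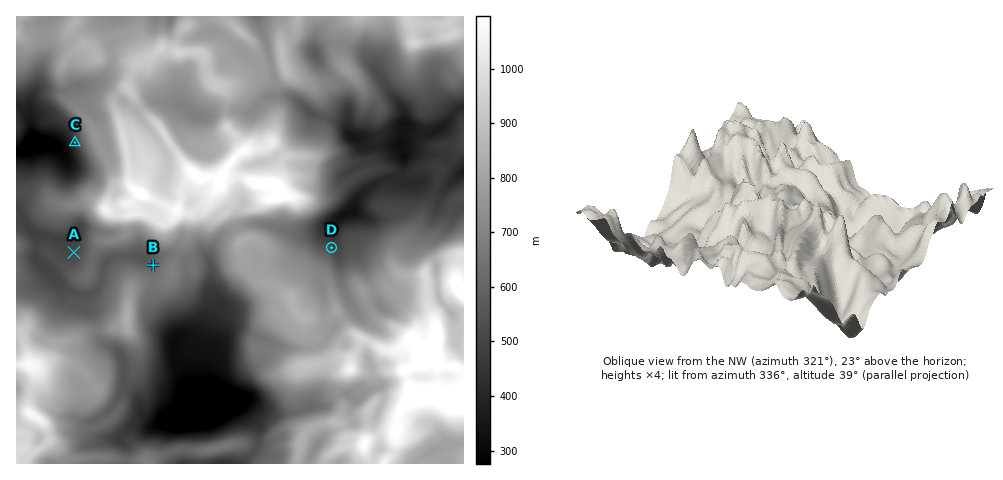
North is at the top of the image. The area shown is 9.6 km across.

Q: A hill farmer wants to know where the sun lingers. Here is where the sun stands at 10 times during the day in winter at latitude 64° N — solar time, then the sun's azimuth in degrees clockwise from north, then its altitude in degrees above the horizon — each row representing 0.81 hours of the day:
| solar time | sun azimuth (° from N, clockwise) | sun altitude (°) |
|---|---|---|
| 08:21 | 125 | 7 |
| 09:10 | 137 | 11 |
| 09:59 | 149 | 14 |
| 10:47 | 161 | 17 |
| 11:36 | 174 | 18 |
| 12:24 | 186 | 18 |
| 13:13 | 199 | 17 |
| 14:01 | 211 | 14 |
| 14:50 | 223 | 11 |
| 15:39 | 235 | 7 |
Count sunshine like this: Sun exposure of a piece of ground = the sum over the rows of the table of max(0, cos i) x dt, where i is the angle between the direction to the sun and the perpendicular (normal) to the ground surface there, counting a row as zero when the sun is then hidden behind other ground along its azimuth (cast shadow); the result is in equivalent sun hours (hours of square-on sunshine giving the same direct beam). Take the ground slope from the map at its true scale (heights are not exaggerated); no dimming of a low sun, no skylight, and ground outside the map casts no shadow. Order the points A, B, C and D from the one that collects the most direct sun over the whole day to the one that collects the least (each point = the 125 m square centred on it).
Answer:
C > A > B > D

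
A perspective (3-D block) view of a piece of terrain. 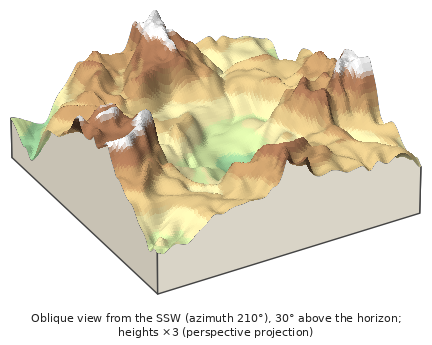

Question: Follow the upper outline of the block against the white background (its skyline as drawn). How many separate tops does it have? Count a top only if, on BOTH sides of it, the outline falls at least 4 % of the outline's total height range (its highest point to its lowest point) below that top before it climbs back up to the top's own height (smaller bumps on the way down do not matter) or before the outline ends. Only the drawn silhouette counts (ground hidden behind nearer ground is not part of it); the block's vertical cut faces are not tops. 4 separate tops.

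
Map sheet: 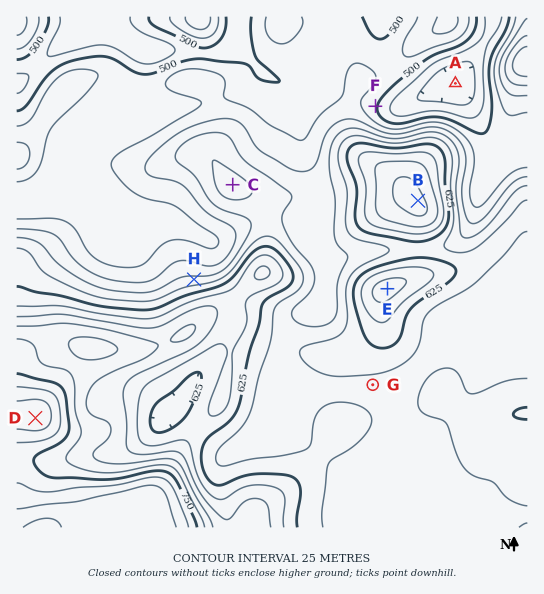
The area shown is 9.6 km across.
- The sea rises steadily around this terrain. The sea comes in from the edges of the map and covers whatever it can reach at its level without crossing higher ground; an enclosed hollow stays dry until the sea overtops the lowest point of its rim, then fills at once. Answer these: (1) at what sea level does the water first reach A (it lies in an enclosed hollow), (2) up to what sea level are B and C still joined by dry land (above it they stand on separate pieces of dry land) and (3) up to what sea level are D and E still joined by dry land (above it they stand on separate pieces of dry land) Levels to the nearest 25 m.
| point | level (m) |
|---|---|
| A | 475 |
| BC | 575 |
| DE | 600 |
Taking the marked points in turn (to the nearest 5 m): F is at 505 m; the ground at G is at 595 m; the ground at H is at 585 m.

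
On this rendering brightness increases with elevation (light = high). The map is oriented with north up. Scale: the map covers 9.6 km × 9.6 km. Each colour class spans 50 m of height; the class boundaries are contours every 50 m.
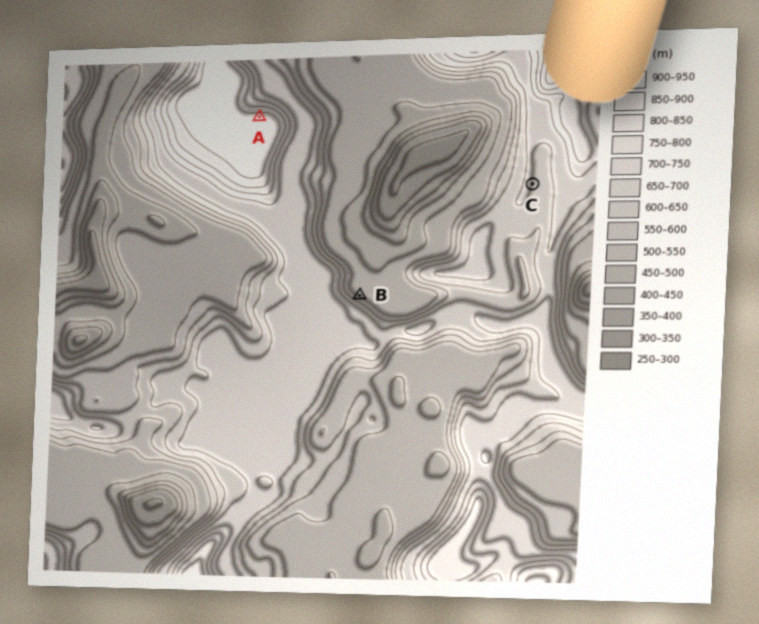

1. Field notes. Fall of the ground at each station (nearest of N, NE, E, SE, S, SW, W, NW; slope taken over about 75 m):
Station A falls N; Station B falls NE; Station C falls E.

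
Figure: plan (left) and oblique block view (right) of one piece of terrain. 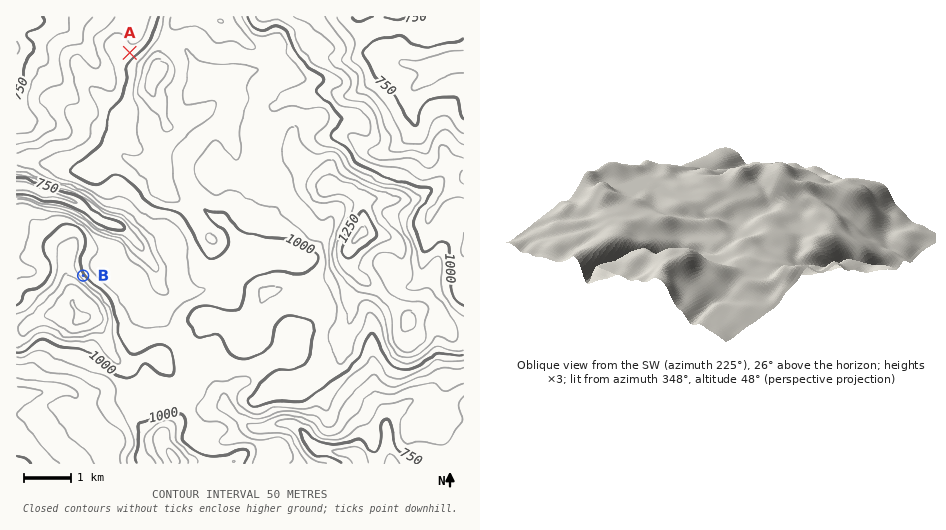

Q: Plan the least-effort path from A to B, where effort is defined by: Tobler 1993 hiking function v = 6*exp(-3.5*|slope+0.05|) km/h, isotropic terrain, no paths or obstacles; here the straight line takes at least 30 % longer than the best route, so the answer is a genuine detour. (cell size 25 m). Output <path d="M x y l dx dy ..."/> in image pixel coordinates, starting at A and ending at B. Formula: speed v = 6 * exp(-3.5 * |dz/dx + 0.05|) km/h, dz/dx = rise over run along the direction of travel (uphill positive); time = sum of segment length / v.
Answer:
<path d="M130 53l-5 9 0 32-10 21 0 16-2 2 0 31 13 25 0 3 24 46 0 19-2 2-2 1-16 0-35 18-7 0-5-2"/>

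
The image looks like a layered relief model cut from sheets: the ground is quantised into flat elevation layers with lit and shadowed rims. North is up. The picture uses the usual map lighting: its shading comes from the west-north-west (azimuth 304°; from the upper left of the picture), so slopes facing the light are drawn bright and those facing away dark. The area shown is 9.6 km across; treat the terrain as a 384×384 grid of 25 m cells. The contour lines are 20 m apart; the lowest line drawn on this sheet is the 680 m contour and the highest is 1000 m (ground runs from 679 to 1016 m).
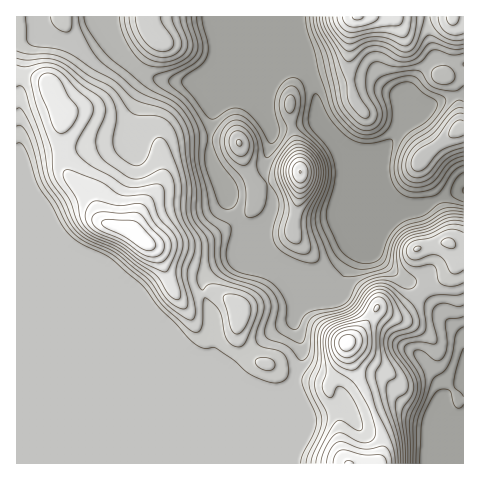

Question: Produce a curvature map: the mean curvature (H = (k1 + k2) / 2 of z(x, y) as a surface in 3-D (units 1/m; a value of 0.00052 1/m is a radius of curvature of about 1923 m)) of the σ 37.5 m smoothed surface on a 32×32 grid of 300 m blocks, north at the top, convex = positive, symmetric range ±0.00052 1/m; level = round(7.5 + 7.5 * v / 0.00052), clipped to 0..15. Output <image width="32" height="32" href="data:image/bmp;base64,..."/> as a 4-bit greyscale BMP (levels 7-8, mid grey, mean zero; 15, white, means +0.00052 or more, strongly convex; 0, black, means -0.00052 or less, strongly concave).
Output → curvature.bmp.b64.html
<image width="32" height="32" href="data:image/bmp;base64,Qk12AgAAAAAAAHYAAAAoAAAAIAAAACAAAAABAAQAAAAAAAACAAATCwAAEwsAABAAAAAAAAAAAAAAABEREQAiIiIAMzMzAERERABVVVUAZmZmAHd3dwCIiIgAmZmZAKqqqgC7u7sAzMzMAN3d3QDu7u4A////AHiHd4d4iHd3h4dKzbz7JIeHh4eIh3iHd3eHNspFy0R3iHh4eIh3iHd3h3KoONhDd4eHh4d4eHiHd3dyl1ymUmp3d3d3d3d3d3d3SLV8WLNad3d3d3d3d3d2Z02UqkvUaHd3d3d3d3d3abhZd4WNhYaHh4eHd3h3Zpu5JK2Ypha1h3d4iHiHWGmFiCT/2jAptYeHiHiHc6hMlFQ5/+hJuXWIiHeIhyfVPMh0aXasm7VIh4eIeHN/pI3allMAb/d2WYd4iIdS31bLqoR3c1/DaZmHd3h0J7k3hTRHZolmVGWbd3h3Eoy3aGFnZIuWMSvEanh3IDff2plzdmvaZHcf/Lp3cn3/6pqYl1SOtkeHJ7rtd0XP2qdoVGimTKQ3d3MBrXcXmGaZeGVEqgjEJ3d3UkRzeqmHeaqWVZoJ+Rd3ZXZTc7yYh1erk2SmP/0XdzvrZFW5d2ZWmnJJok/9F3c7/HM3qGdmZ5qCX/UK9xdENt25N6l3dniqlG/1B3BimUN4zjiqmId5q4Vbk0tFOO+EMp85maqoeapzRkdfcm3chHE6OamZmHdmRnd3T4JspkM3Z2vrdohkMzd3d1hke4Z0TPqKuFZ1Roh0d3d3ZHx0eXV2RFRpVFvtx2h3d2RsckzCN3VXpWOsu6R3d3c2jIV9o62GfIN0yndid3d3Kd/8rITL"/>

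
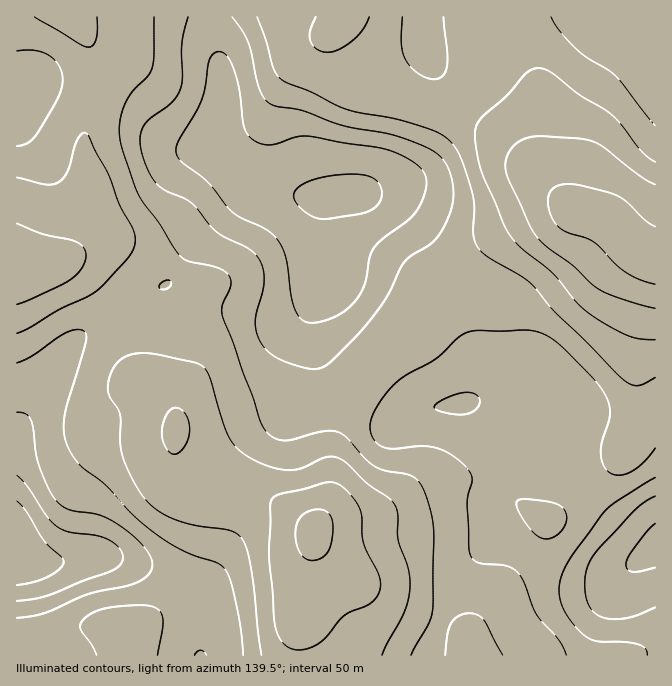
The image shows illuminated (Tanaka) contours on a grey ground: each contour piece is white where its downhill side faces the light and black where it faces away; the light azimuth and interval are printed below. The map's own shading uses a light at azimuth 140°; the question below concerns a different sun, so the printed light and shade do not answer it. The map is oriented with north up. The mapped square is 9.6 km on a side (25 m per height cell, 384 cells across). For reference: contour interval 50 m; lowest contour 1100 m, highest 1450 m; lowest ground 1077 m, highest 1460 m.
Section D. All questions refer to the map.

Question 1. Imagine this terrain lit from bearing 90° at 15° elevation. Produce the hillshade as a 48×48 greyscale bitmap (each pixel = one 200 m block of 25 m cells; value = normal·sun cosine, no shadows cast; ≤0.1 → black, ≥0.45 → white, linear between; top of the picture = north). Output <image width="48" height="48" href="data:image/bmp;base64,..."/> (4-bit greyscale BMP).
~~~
<image width="48" height="48" href="data:image/bmp;base64,Qk32BAAAAAAAAHYAAAAoAAAAMAAAADAAAAABAAQAAAAAAIAEAAATCwAAEwsAABAAAAAAAAAAAAAAABEREQAiIiIAMzMzAERERABVVVUAZmZmAHd3dwCIiIgAmZmZAKqqqgC7u7sAzMzMAN3d3QDu7u4A////AHd4mql0IkaKztuHZmUyI1iYZUVlMkZ2VXeImZl0IkaKzuyWVmVDIkeIZUVUMjVnd4iZmZh1M0aKzuyWVWZTIjaHZVRDIjRniIiaqYh2VVZ5zuyWVWZUISV3ZlQyIiRniYiaqYiHdmd5zuynVWZUIRNndlQyIiNXiImaqZmZmIeJzuynZVVUIRJGd1QzISNGeJmZmZqrqZiJzeyoZVRDIRI1Z2VUMRJFd6qpiJq8upiJvdyodUMzMiI0VndlMQE0Vru5iJvMupiIq8y5ZDIjMzMzRniHUhEjRd3KiJvMuoh3isy5ZCIjMzMzRoiHUxESM+7aiJvLqYd3iau5dDIzMzMzRoiHZDIiIu7aiJvLqHd4iJmZdTIzMzM0V4h2ZURCIt3KiJvLl3d3d3eIhjI0RDNFZ3ZmZmZkIszKiKu7l2Z3ZmZ4l0IkVURFZmZmd4iGMry6mau6l2ZVVVV5lzElZmVVZmZmeJqXQ7u6mau6l2VEREZ4hzEkd2ZWZmZmeJqoVKu6mZqqmGQzM0Z4hkIkZ3Zmd3ZmeZqoZZq7qZmqqGMzM0Vnd1MjVndnd3ZniJqpdYm7uZmaqFMjNEVmd3UyRWZ3d3d3iJq6dnibupmZl1QzNFVmeIZDNFZnd3d3iJq6dmaKu6mYhlRDNFVmeJdUNFVmd3d4iau6dlZ5q6mIdmVDI0VWeZl1RFVVZmZ4mru5dlVomqmHZmZTIkRWiamHVVRFZmZ4q7updkRGiZh3ZndTIjRXiaqodVRFZmZ5q7uod0Q1aIh3d3dUIjRWeau6hlVWZ3d5q7qYh0Q0Vnd3d3ZkMiNWeJu7l2VWd3eJu6mYiFRERVVmd3dlMiNFZ5q7qHZmd4iau7mYiFVUQzRFZ3d1QhI0Z5q7uXZmd4ibzLqZmGZVQzNFZ3d2QxEkV5q7uYd3eImry7qZmGZlRDM0VmZlQyIkZ5qrqYiIiJq7u6qZiGZmVUQzRVVVRDI0aJmqqZmZmau7uZmYd2ZmZlQyNFRERENFaIiaqZq7urvMqIiHZlZndlQiNEQzRVRFZ3iJqqu8y7zMqHd2VVZndlMiNEMjRVVVZ3eJqqvN3MzLmHdlVVZoh0IRNFQzRWZWZneJqqvN7cy6h2ZlRGZ4h0IAJFQ0VmZmZneJqqzf/cuph2ZVRGeJh0EAJFRVZ3ZmZneImqzv/bmYh2ZUM4iZhjEAJFVniHZmZ3d4mqze7KiId2VDIomqhjEBNEVomHZmeIiImqq8y5h3d2VDIpmqljESNERomYdniZiImZmquph3ZmVDI5mqljIjRDNYq5d4mpiIiHeJqph3ZmVDM4mrp0M0QyJHvLmJqZh3dmd4mZmHZVVDNIirqFRFQxE3vcqZmHd3Zmd4iZmHZVRERXibqGRVQhFHvtuYh2ZmVWeIiZmGVEVVZniaqGVVMhJIvuyod2VVVWiZiIiGVEVnd3ial1VUMhJYvuyod2VURXiZiIh2REZ4h3iZhlVUMiNYvduYh2VDRXiZh3dlRFeIh4iIZUVUMjRpvMqYiHVDNXmZh3ZUNGiYdw=="/>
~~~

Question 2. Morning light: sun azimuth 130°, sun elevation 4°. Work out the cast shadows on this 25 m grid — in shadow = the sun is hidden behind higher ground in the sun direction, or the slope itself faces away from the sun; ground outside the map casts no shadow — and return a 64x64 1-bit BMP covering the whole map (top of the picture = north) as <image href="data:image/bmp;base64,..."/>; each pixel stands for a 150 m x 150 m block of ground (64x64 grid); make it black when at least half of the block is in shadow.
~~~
<image width="64" height="64" href="data:image/bmp;base64,Qk0+AgAAAAAAAD4AAAAoAAAAQAAAAEAAAAABAAEAAAAAAAACAAATCwAAEwsAAAIAAAAAAAAA////AAAAAAAADwAAHwAAAAAPgAA/gAAAAA+AAD+AAAAAD4AAf4AAAAACAAD/gAAAAAAAAf/AA4AAAAAD/8AHwAAAAAf/wA/AAAAAB//gH+AAAAAH/+Af8AAAAAf/8B/8BwAAB//4P/4HAAAH//g//g8AAAP/8D//DgAAAf+AP/8AAAAAAAB//wAAAAAAAD//AAAAAAAAH/8AAAAAAAAH/wAAAAAAAAP/AAAAAAAAAf8AAAAAAAAAHwAAAAAwAAAAAAAAAHgAAAAAAAAAfAAAAAAAAAB/AAABAAAAAH+AAAMAAAAAf+AAA8AAAAA/8AAH4AAEAD/4AAPwAAQAH/gAAPAAAgAH+GAA+AADAAPwYAD+AAeAAAAAAP8AB8AAAAAA/4AP4AAAAAH/4A/gAAAAAP/wD/AAAAAA//gP8AAAAAD//AfwAAAAAP/8AMAAAAAAD/wAAAAAAAAD+AAAAAAAAAAAAAAAAAAAAAAAAAAAAAAAAAAAAAAAAAAwAAAAAAAAAHgAAAAAAAAAeAAAAAAAAAD8AAAAAAAAAPwAAHgAAAAB/gAA/wAAAAH/wDH/AAAAAf/gO/4AAAAD/+A/+AAAAAP/8D/gAAAAA//wH4AAAAAD//AcAAAAAAP/4AAAAAAAA//gAAAAAACD/+AAAAAAAIP/8AA4AAAAB//gADwAAAAH/8AAPgAAAA=="/>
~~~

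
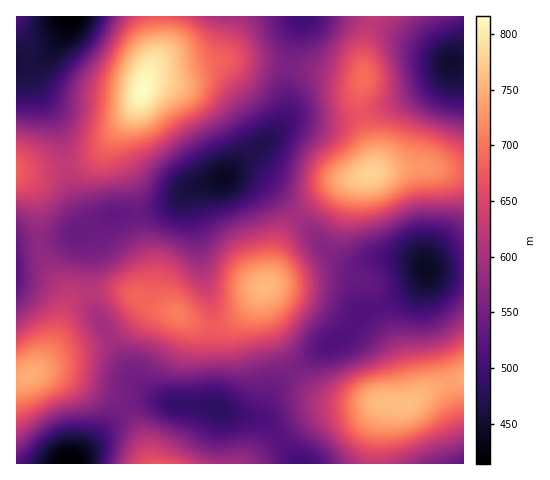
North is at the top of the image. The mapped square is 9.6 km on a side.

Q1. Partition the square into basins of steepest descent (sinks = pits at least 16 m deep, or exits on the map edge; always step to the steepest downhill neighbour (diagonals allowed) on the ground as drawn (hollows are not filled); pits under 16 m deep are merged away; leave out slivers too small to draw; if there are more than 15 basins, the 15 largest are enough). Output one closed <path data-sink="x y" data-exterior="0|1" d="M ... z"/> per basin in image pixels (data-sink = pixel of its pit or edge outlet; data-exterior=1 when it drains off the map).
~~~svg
<path data-sink="223 179" data-exterior="0" d="M238 60l-15 0-40 12-31 4-6 6-5 14-11 19-34 42-14 7-19 5-24 3-23 0 1 3 14 11 4 7 3 18 2 39 9 20 15 22 0 22 4-10 12-9 18-4 24 0 11 3 20 12 22 6 21 12 11 2 20-2 14-8 18-24 10-9 11-41 9-17 19-19 29-22 35-11 2-9-1-13-14-43 3-29-23-2-41-11z"/><path data-sink="427 270" data-exterior="0" d="M430 166l-21 0-25 4-47 14-30 23-18 18-9 17-10 38-7 10 3 24 18 41 11 16 18 19 12 8 21 4 59 2 28-16 31-10 0-207z"/><path data-sink="217 409" data-exterior="0" d="M264 287l-23 29-23 10-22-2-21-12-30-7-19 19-15 10-17 9-28 8-30 20 19 2 11 3 53 25 9 10 16 31 6 22 99 0 48-37 19-12 13-3 27-3 21-6-31-1-21-4-12-8-13-13-16-22-17-37-4-16z"/><path data-sink="69 17" data-exterior="1" d="M157 16l-141 1 1 154 22 1 30-4 23-8 12-10 31-42 12-31 10-20 3-17z"/><path data-sink="451 63" data-exterior="0" d="M463 16l-92 1-7 31 0 30-5 16 0 14 14 43-1 23 37-8 55 3z"/><path data-sink="70 463" data-exterior="1" d="M48 372l-12 0-20 6 1 86 132-1-5-21-16-31-9-10-48-22z"/><path data-sink="304 17" data-exterior="1" d="M370 16l-212 0 2 32-13 32 8-6 28-2 40-12 75 6 41 11 23 2 2-2 0-29z"/><path data-sink="17 273" data-exterior="1" d="M18 175l-2 0 0 202 5 1 12-5 16-19 13-32 3-14 0-13-16-25-9-20-2-39-3-18-4-7z"/><path data-sink="463 463" data-exterior="1" d="M463 379l-30 9-28 16-21-1-8 27-2 33 89 1z"/><path data-sink="304 463" data-exterior="1" d="M383 402l-27 7-27 3-13 3-19 12-48 36 125 1 2-34z"/>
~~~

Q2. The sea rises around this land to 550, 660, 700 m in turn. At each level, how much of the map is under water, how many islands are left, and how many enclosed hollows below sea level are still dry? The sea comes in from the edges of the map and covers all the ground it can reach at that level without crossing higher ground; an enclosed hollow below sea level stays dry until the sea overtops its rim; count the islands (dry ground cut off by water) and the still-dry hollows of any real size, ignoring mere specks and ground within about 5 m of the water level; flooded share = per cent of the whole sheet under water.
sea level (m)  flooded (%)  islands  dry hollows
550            22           0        1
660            73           1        0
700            86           4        0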